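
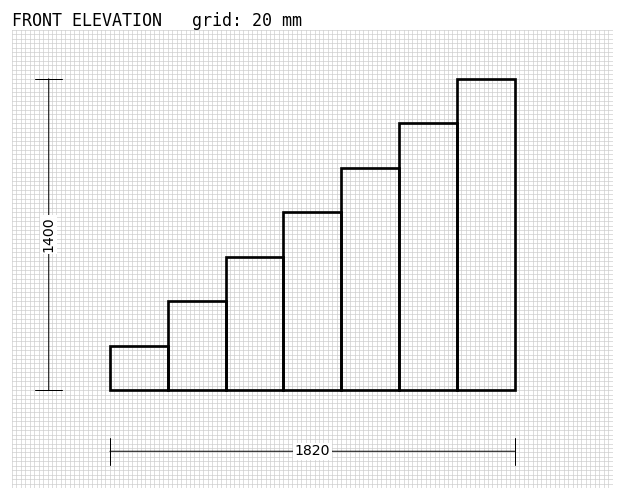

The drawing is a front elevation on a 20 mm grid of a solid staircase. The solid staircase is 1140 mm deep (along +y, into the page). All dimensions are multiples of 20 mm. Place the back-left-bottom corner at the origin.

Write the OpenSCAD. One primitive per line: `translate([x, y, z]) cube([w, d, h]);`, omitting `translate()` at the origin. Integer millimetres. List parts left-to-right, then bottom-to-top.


cube([260, 1140, 200]);
translate([260, 0, 0]) cube([260, 1140, 400]);
translate([520, 0, 0]) cube([260, 1140, 600]);
translate([780, 0, 0]) cube([260, 1140, 800]);
translate([1040, 0, 0]) cube([260, 1140, 1000]);
translate([1300, 0, 0]) cube([260, 1140, 1200]);
translate([1560, 0, 0]) cube([260, 1140, 1400]);


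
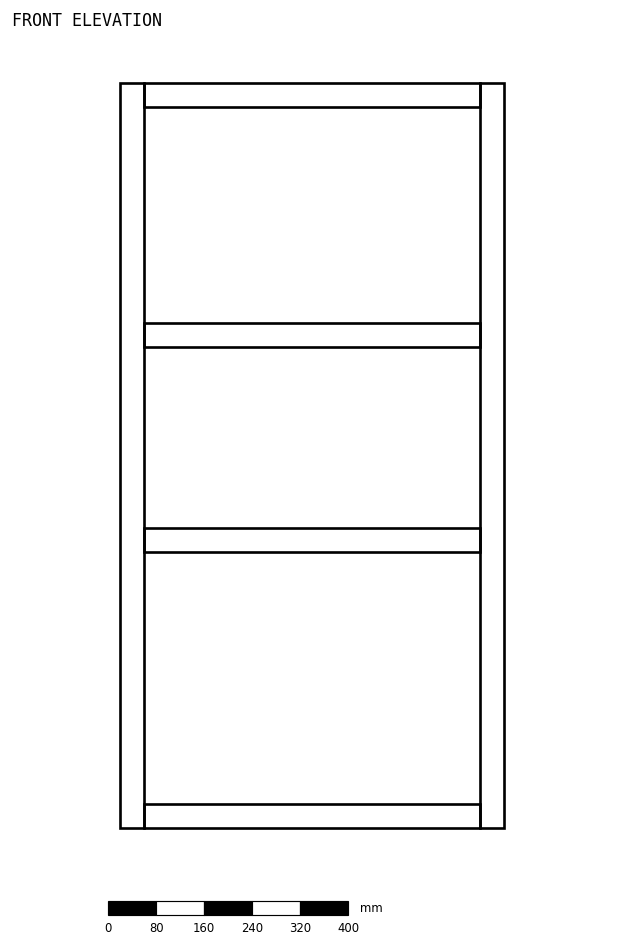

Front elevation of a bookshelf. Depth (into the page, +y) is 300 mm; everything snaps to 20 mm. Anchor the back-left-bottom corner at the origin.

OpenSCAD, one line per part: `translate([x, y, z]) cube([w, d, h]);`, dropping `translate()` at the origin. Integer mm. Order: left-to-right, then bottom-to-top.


cube([40, 300, 1240]);
translate([40, 0, 0]) cube([560, 300, 40]);
translate([40, 0, 460]) cube([560, 300, 40]);
translate([40, 0, 800]) cube([560, 300, 40]);
translate([40, 0, 1200]) cube([560, 300, 40]);
translate([600, 0, 0]) cube([40, 300, 1240]);


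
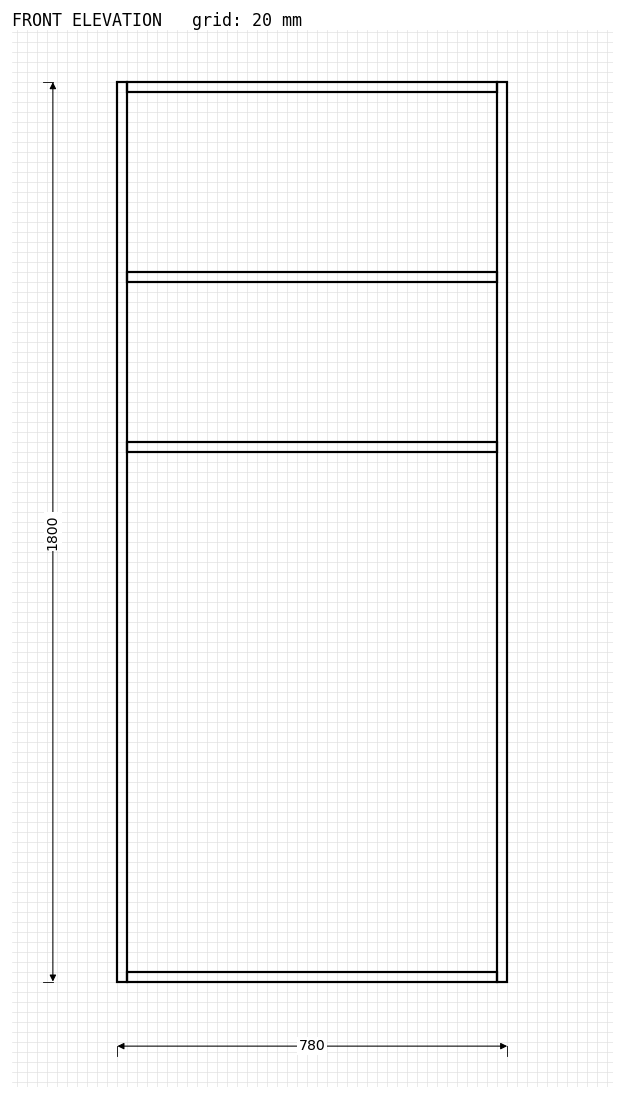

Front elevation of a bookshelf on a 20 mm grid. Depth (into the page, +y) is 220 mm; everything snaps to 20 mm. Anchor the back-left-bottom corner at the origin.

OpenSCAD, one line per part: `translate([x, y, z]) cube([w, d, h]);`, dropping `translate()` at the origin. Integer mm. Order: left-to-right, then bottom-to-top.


cube([20, 220, 1800]);
translate([20, 0, 0]) cube([740, 220, 20]);
translate([20, 0, 1060]) cube([740, 220, 20]);
translate([20, 0, 1400]) cube([740, 220, 20]);
translate([20, 0, 1780]) cube([740, 220, 20]);
translate([760, 0, 0]) cube([20, 220, 1800]);


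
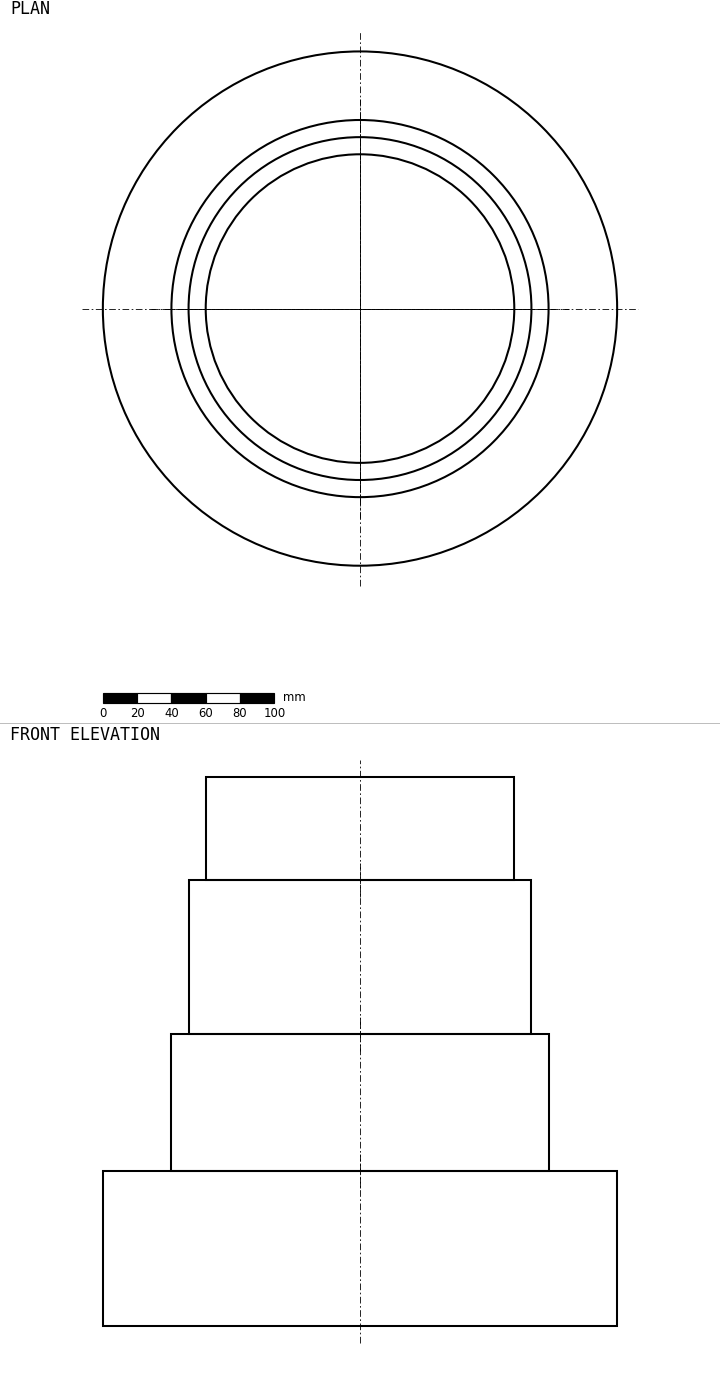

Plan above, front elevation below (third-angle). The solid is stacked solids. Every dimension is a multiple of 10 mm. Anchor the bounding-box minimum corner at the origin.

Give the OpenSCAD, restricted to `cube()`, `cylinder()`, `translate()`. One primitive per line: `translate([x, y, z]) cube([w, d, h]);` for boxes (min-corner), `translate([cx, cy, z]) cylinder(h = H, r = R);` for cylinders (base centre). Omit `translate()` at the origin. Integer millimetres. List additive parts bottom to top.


translate([150, 150, 0]) cylinder(h = 90, r = 150);
translate([150, 150, 90]) cylinder(h = 80, r = 110);
translate([150, 150, 170]) cylinder(h = 90, r = 100);
translate([150, 150, 260]) cylinder(h = 60, r = 90);


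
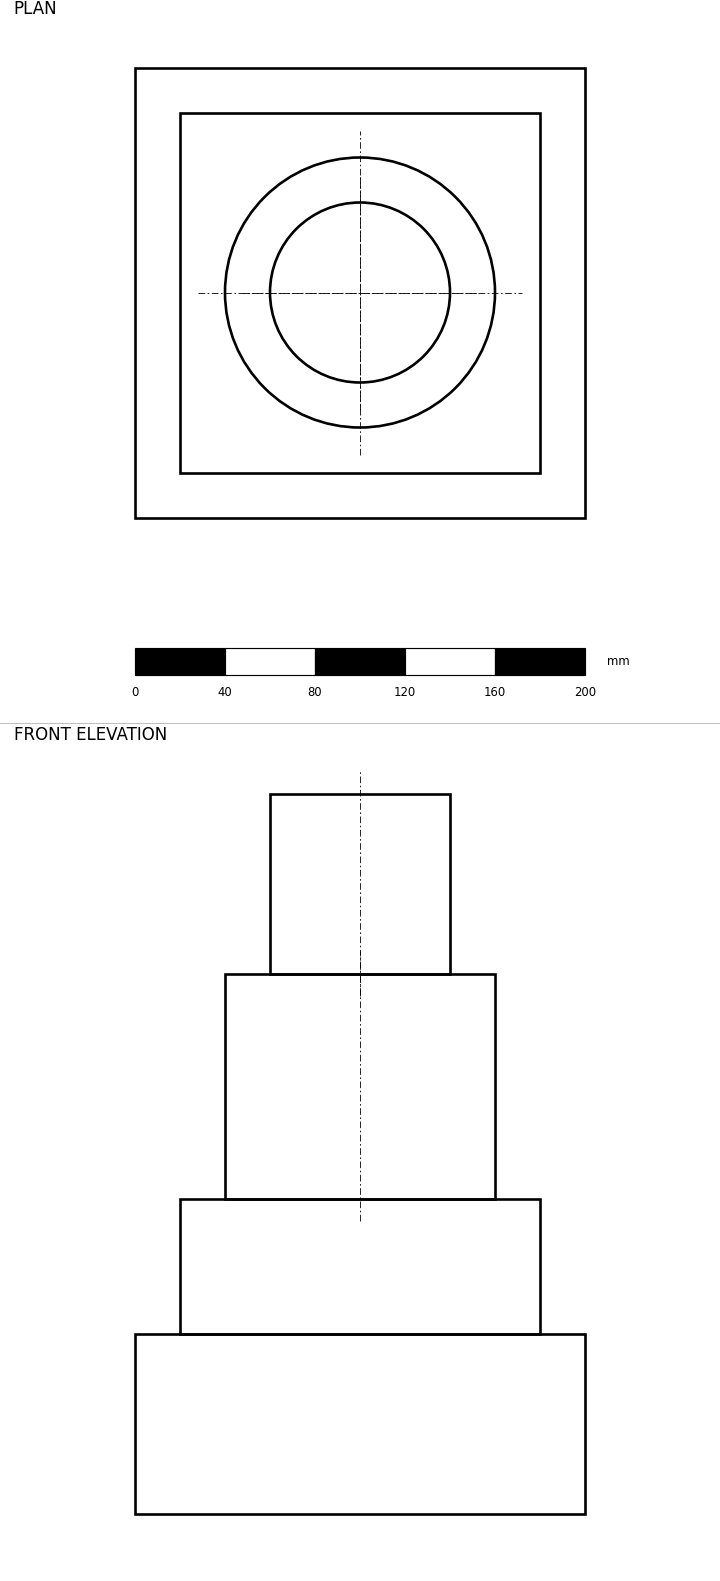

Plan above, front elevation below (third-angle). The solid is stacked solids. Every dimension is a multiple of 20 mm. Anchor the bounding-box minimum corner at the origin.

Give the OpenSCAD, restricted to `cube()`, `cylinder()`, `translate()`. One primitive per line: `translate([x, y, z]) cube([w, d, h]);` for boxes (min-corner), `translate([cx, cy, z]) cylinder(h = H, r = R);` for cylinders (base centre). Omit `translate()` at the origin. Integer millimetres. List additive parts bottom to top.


cube([200, 200, 80]);
translate([20, 20, 80]) cube([160, 160, 60]);
translate([100, 100, 140]) cylinder(h = 100, r = 60);
translate([100, 100, 240]) cylinder(h = 80, r = 40);


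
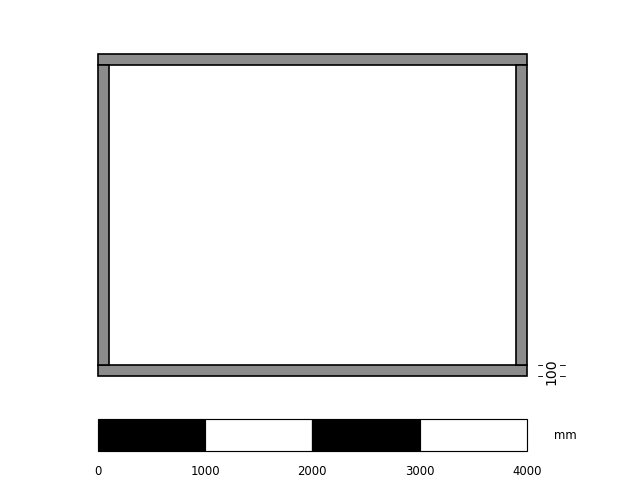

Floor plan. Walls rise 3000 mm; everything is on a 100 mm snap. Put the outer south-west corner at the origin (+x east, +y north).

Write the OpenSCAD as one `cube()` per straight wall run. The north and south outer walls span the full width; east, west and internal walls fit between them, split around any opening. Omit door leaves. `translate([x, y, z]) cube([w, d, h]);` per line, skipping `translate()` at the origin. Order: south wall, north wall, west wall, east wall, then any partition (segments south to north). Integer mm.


cube([4000, 100, 3000]);
translate([0, 2900, 0]) cube([4000, 100, 3000]);
translate([0, 100, 0]) cube([100, 2800, 3000]);
translate([3900, 100, 0]) cube([100, 2800, 3000]);


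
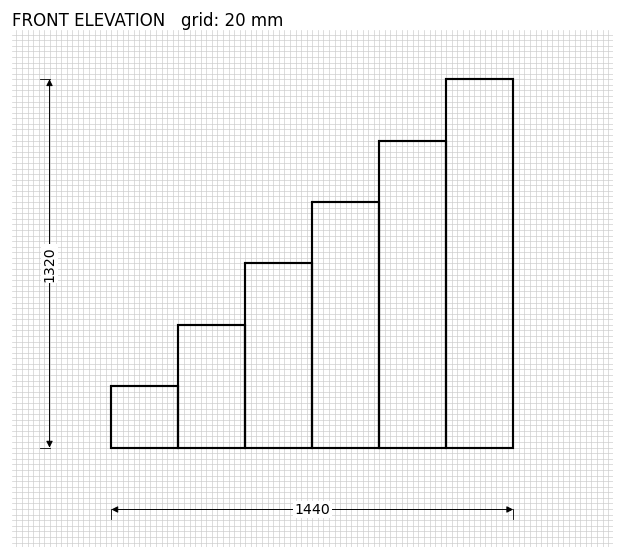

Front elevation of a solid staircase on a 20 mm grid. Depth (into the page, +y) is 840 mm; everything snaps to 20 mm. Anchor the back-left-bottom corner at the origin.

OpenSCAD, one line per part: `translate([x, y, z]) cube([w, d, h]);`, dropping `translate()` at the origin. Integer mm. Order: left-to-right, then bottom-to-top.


cube([240, 840, 220]);
translate([240, 0, 0]) cube([240, 840, 440]);
translate([480, 0, 0]) cube([240, 840, 660]);
translate([720, 0, 0]) cube([240, 840, 880]);
translate([960, 0, 0]) cube([240, 840, 1100]);
translate([1200, 0, 0]) cube([240, 840, 1320]);


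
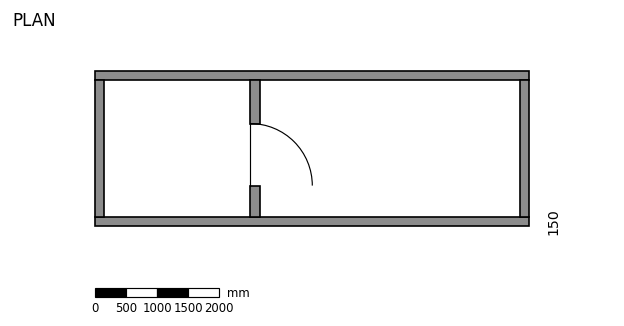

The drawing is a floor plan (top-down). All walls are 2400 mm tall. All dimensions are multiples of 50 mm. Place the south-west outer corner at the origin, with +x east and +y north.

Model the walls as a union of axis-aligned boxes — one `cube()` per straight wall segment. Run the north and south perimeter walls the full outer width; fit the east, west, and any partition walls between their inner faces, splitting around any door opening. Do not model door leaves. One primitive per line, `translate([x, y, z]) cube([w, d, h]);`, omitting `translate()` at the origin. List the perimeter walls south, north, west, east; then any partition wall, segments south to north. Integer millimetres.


cube([7000, 150, 2400]);
translate([0, 2350, 0]) cube([7000, 150, 2400]);
translate([0, 150, 0]) cube([150, 2200, 2400]);
translate([6850, 150, 0]) cube([150, 2200, 2400]);
translate([2500, 150, 0]) cube([150, 500, 2400]);
translate([2500, 1650, 0]) cube([150, 700, 2400]);


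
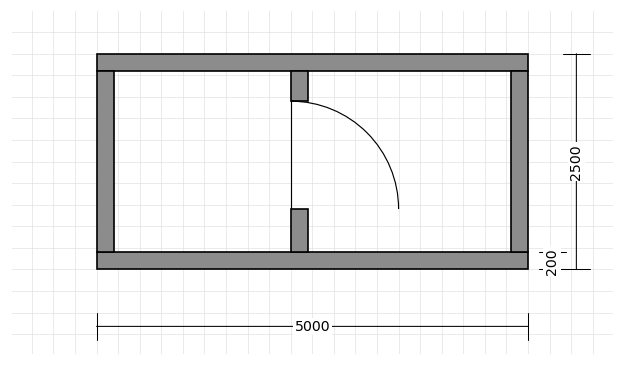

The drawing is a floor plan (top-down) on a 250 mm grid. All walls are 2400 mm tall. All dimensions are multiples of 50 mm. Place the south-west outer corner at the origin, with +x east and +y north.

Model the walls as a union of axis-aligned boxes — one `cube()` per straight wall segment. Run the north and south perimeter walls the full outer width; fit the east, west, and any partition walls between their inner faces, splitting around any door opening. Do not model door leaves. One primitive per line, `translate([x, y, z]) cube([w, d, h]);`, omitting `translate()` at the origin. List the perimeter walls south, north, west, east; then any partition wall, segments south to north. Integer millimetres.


cube([5000, 200, 2400]);
translate([0, 2300, 0]) cube([5000, 200, 2400]);
translate([0, 200, 0]) cube([200, 2100, 2400]);
translate([4800, 200, 0]) cube([200, 2100, 2400]);
translate([2250, 200, 0]) cube([200, 500, 2400]);
translate([2250, 1950, 0]) cube([200, 350, 2400]);


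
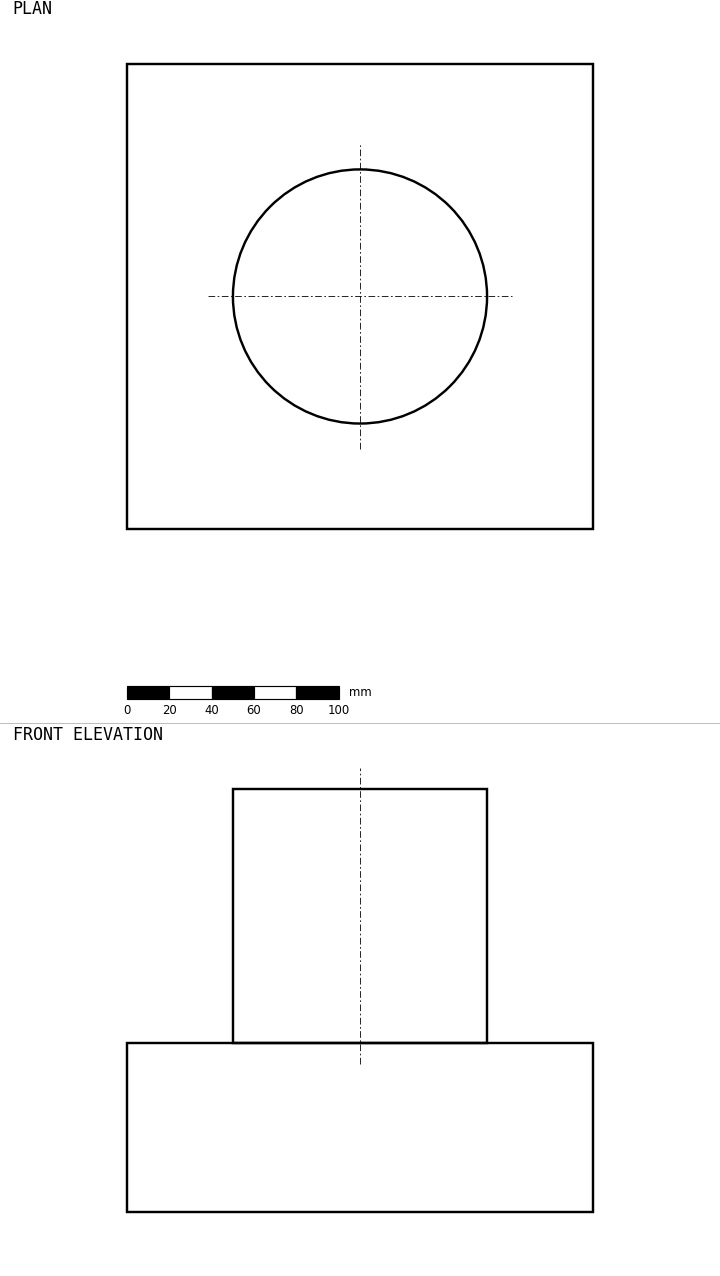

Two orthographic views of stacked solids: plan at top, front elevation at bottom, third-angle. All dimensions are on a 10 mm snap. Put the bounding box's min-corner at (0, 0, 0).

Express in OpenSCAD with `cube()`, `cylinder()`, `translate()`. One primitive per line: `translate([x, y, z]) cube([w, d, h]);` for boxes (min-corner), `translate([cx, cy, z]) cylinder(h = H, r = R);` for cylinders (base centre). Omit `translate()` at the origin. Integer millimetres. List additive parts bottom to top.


cube([220, 220, 80]);
translate([110, 110, 80]) cylinder(h = 120, r = 60);


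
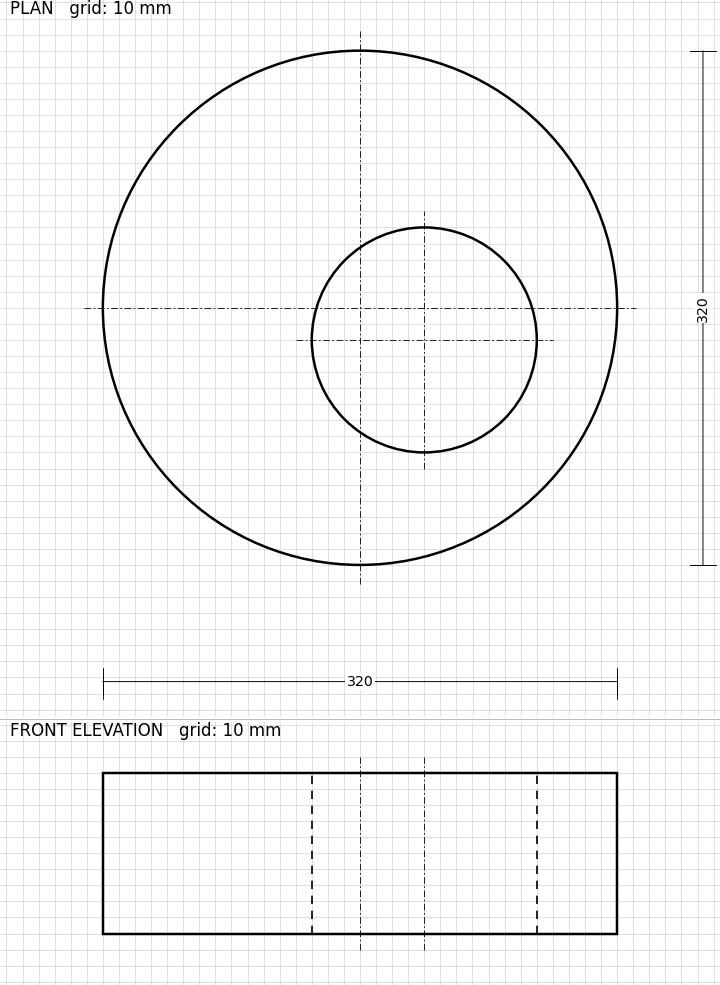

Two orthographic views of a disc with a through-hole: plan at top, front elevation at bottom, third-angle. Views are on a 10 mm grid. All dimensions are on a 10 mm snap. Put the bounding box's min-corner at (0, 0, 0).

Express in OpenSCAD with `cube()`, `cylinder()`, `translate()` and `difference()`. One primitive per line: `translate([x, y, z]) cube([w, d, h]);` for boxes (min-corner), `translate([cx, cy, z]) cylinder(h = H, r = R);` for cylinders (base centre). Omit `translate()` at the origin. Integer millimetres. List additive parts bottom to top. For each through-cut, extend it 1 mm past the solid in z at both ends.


difference() {
  translate([160, 160, 0]) cylinder(h = 100, r = 160);
  translate([200, 140, -1]) cylinder(h = 102, r = 70);
}


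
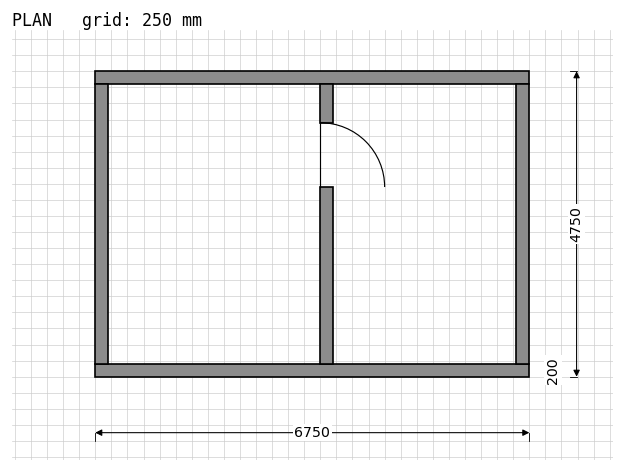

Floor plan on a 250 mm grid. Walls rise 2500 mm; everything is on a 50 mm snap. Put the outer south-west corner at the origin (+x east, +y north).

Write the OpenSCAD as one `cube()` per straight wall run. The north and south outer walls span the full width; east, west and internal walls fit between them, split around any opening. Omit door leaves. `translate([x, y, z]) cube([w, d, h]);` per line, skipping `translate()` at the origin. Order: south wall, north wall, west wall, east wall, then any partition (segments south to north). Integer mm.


cube([6750, 200, 2500]);
translate([0, 4550, 0]) cube([6750, 200, 2500]);
translate([0, 200, 0]) cube([200, 4350, 2500]);
translate([6550, 200, 0]) cube([200, 4350, 2500]);
translate([3500, 200, 0]) cube([200, 2750, 2500]);
translate([3500, 3950, 0]) cube([200, 600, 2500]);


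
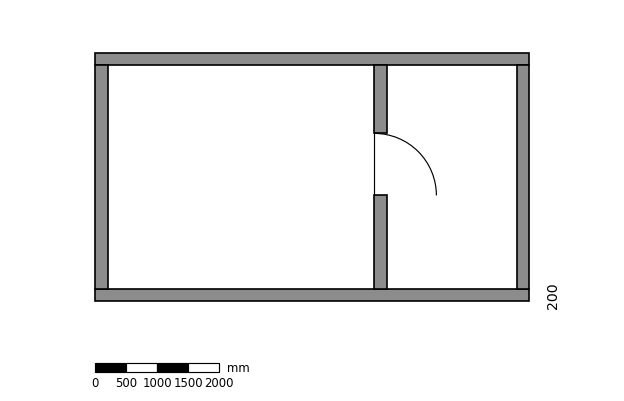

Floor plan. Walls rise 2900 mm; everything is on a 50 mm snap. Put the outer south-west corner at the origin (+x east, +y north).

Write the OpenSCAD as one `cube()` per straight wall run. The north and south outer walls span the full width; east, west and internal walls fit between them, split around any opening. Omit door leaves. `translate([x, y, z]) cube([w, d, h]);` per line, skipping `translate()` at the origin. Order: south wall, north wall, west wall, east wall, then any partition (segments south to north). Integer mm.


cube([7000, 200, 2900]);
translate([0, 3800, 0]) cube([7000, 200, 2900]);
translate([0, 200, 0]) cube([200, 3600, 2900]);
translate([6800, 200, 0]) cube([200, 3600, 2900]);
translate([4500, 200, 0]) cube([200, 1500, 2900]);
translate([4500, 2700, 0]) cube([200, 1100, 2900]);


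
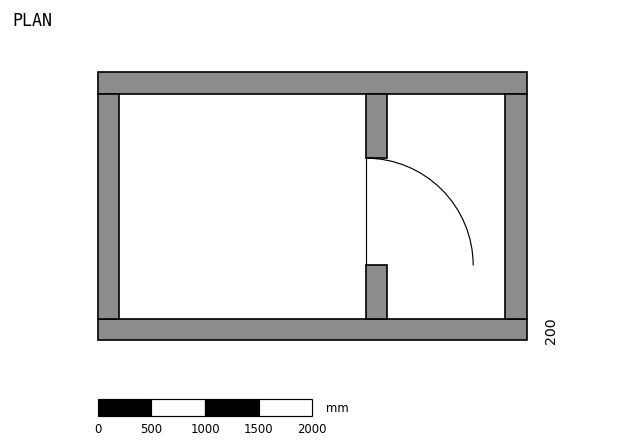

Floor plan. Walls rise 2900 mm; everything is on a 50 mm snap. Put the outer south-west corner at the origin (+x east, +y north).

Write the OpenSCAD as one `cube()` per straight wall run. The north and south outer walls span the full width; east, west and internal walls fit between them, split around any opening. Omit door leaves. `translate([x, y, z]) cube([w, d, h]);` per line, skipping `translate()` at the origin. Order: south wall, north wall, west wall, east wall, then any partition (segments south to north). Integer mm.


cube([4000, 200, 2900]);
translate([0, 2300, 0]) cube([4000, 200, 2900]);
translate([0, 200, 0]) cube([200, 2100, 2900]);
translate([3800, 200, 0]) cube([200, 2100, 2900]);
translate([2500, 200, 0]) cube([200, 500, 2900]);
translate([2500, 1700, 0]) cube([200, 600, 2900]);


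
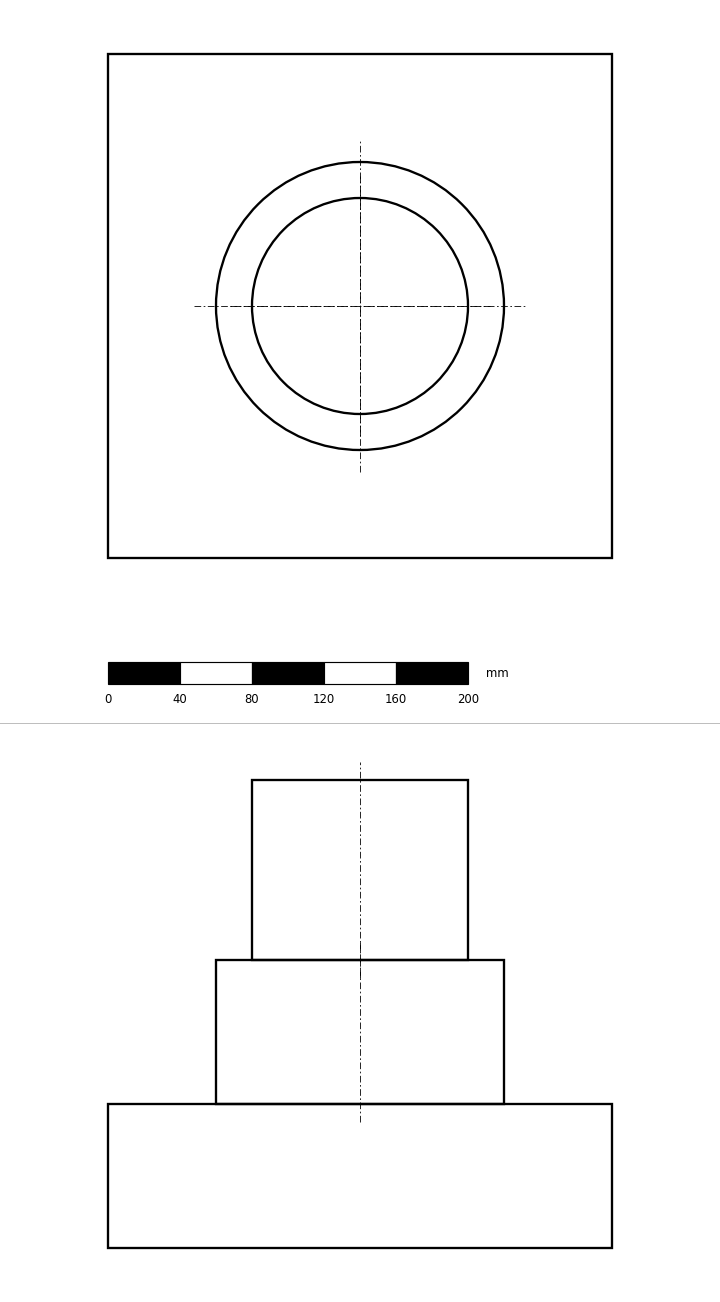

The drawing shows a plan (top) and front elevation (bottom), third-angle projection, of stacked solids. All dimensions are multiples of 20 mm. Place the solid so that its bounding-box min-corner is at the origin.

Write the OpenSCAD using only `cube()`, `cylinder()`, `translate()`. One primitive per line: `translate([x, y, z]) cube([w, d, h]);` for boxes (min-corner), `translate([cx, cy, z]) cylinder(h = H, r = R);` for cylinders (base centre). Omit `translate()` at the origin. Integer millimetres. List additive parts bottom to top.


cube([280, 280, 80]);
translate([140, 140, 80]) cylinder(h = 80, r = 80);
translate([140, 140, 160]) cylinder(h = 100, r = 60);


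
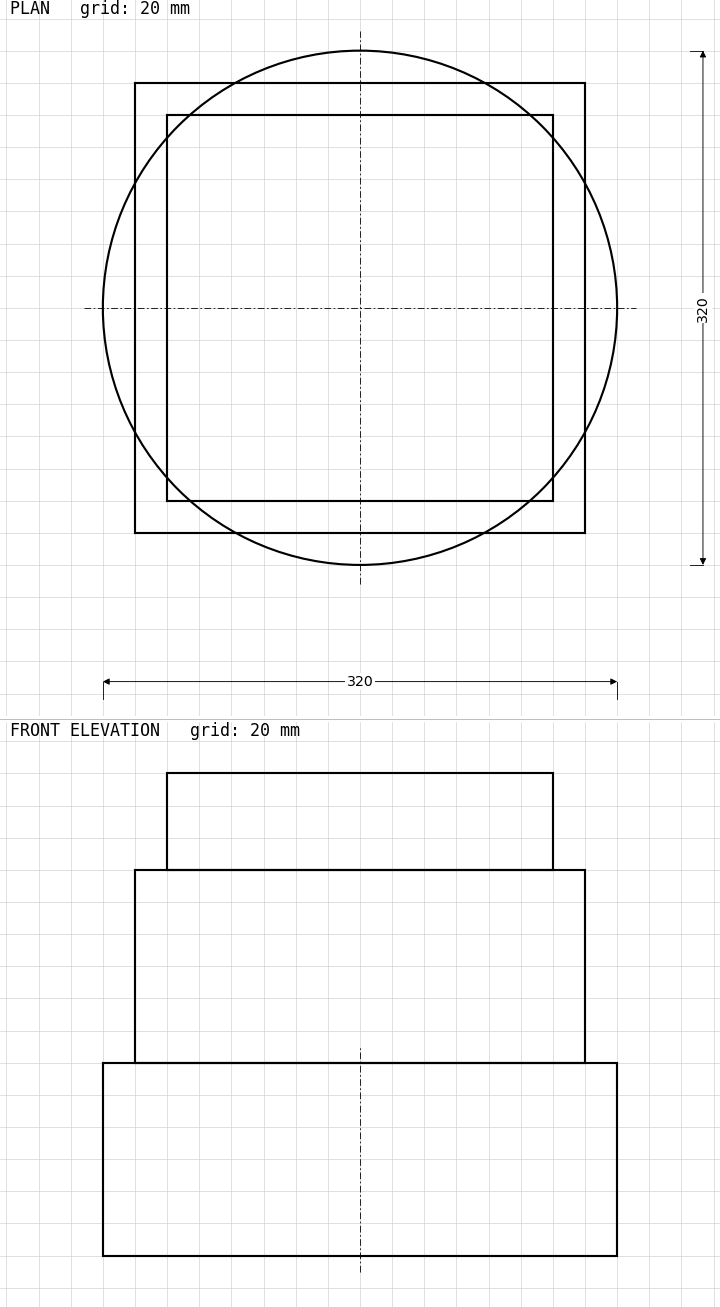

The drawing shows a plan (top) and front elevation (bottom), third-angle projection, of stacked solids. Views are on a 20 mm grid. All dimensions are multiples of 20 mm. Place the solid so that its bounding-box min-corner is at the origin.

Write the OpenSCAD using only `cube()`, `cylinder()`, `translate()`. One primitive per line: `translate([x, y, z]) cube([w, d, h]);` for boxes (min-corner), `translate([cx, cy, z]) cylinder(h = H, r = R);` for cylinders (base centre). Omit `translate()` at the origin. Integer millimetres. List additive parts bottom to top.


translate([160, 160, 0]) cylinder(h = 120, r = 160);
translate([20, 20, 120]) cube([280, 280, 120]);
translate([40, 40, 240]) cube([240, 240, 60]);


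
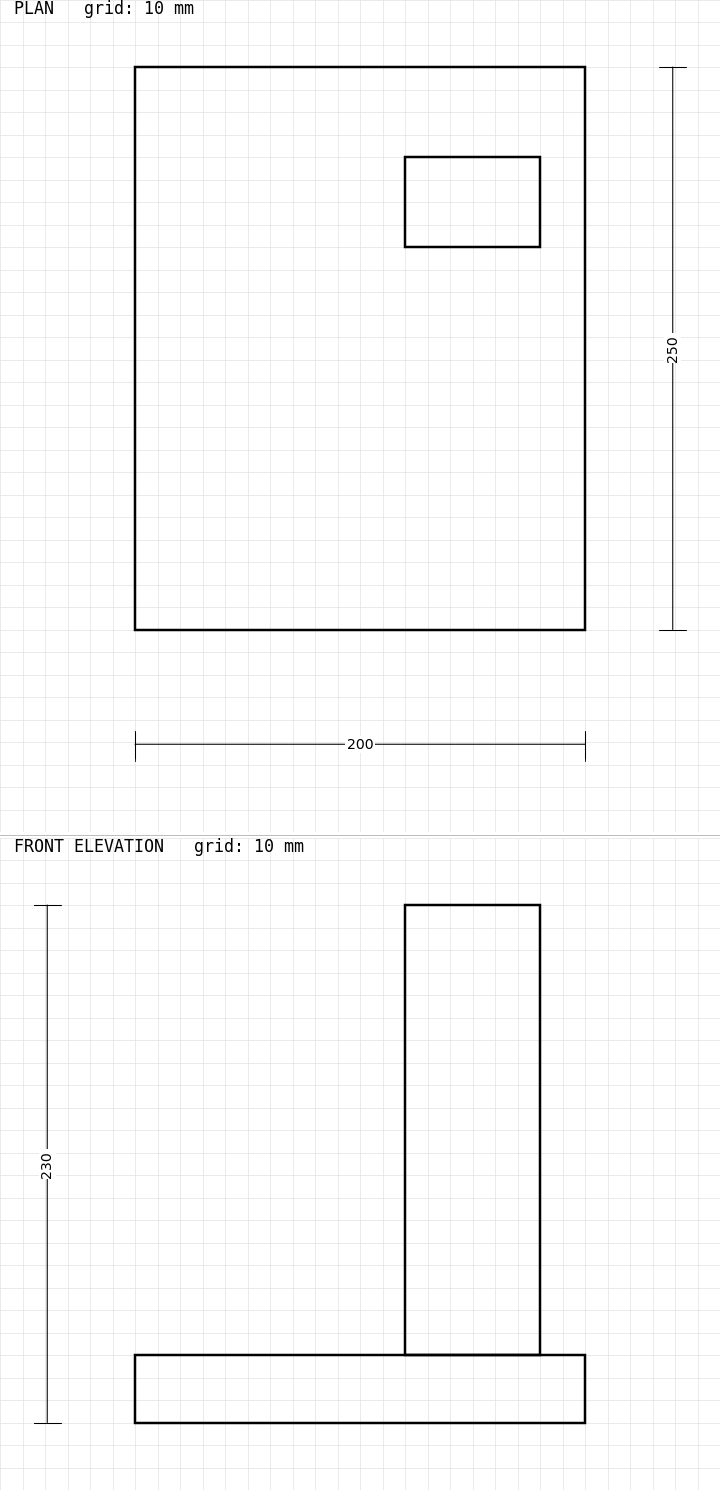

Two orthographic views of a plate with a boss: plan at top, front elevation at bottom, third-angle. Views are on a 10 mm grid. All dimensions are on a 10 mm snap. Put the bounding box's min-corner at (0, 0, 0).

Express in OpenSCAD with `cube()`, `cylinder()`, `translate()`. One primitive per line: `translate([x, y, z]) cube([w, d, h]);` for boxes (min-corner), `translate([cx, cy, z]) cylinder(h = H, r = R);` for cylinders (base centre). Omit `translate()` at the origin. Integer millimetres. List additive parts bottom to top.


cube([200, 250, 30]);
translate([120, 170, 30]) cube([60, 40, 200]);


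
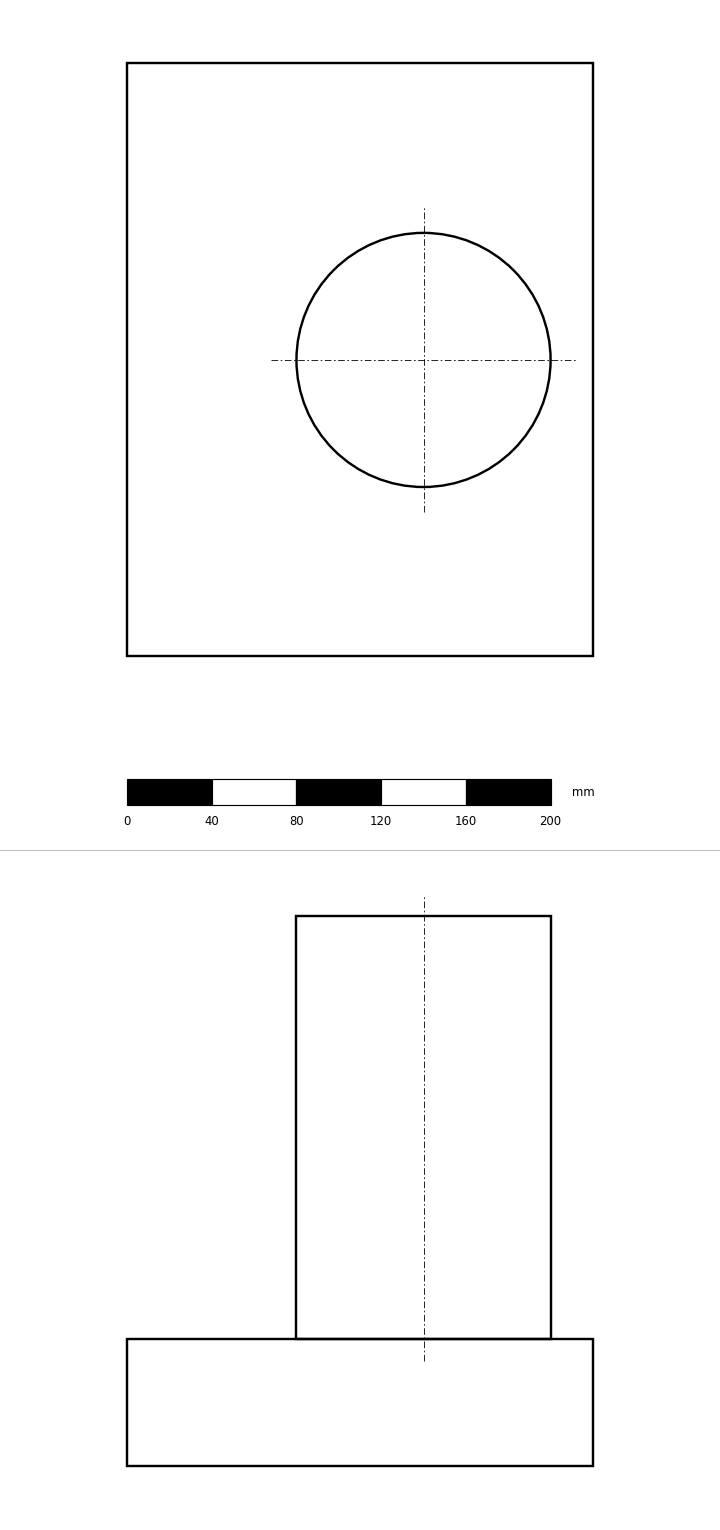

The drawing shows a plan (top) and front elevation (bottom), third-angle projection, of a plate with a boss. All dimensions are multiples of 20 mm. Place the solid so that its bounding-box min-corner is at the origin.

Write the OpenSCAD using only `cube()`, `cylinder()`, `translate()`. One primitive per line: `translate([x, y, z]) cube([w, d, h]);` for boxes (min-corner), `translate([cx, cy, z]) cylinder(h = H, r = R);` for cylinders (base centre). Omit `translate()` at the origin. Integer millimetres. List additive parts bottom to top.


cube([220, 280, 60]);
translate([140, 140, 60]) cylinder(h = 200, r = 60);


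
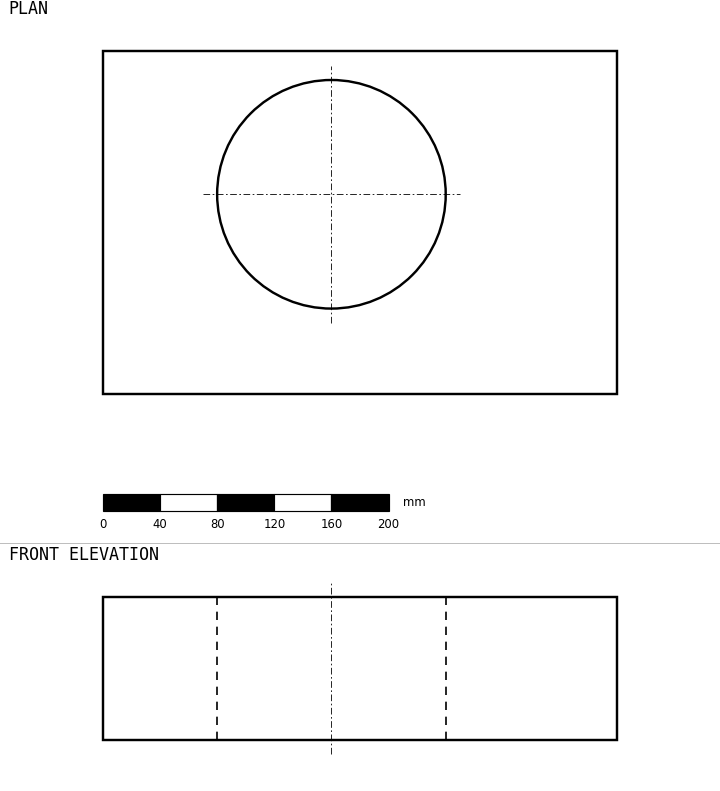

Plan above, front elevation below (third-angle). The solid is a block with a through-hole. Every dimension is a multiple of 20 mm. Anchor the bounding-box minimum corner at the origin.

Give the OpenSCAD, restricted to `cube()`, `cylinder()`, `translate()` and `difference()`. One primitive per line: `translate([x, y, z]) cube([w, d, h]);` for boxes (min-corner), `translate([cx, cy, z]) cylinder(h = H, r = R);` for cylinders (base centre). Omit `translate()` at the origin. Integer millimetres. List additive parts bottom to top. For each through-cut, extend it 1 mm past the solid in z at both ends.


difference() {
  cube([360, 240, 100]);
  translate([160, 140, -1]) cylinder(h = 102, r = 80);
}


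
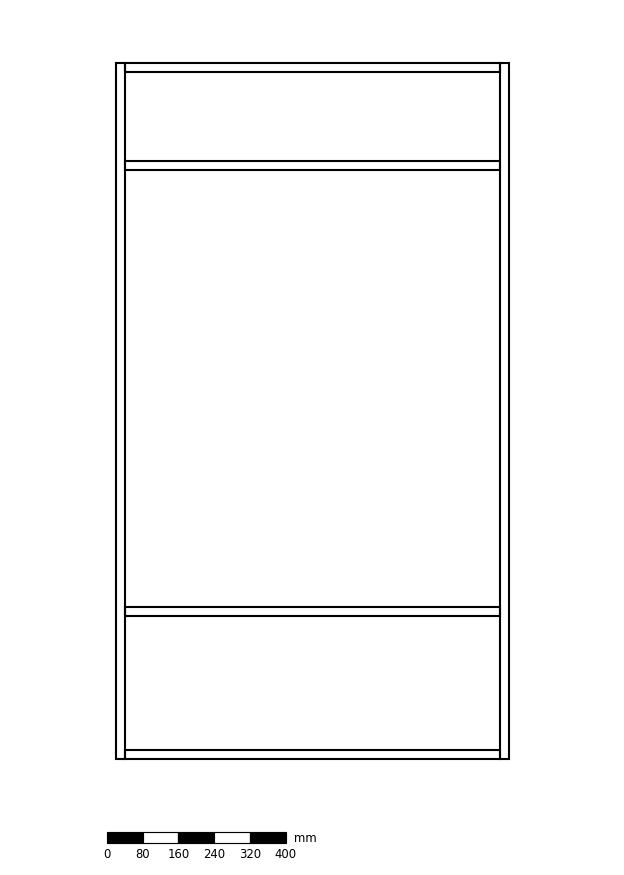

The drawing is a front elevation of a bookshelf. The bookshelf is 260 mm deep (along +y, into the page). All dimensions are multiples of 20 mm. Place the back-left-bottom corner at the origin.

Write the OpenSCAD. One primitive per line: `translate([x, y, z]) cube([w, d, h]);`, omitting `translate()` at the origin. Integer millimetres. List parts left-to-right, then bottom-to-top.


cube([20, 260, 1560]);
translate([20, 0, 0]) cube([840, 260, 20]);
translate([20, 0, 320]) cube([840, 260, 20]);
translate([20, 0, 1320]) cube([840, 260, 20]);
translate([20, 0, 1540]) cube([840, 260, 20]);
translate([860, 0, 0]) cube([20, 260, 1560]);


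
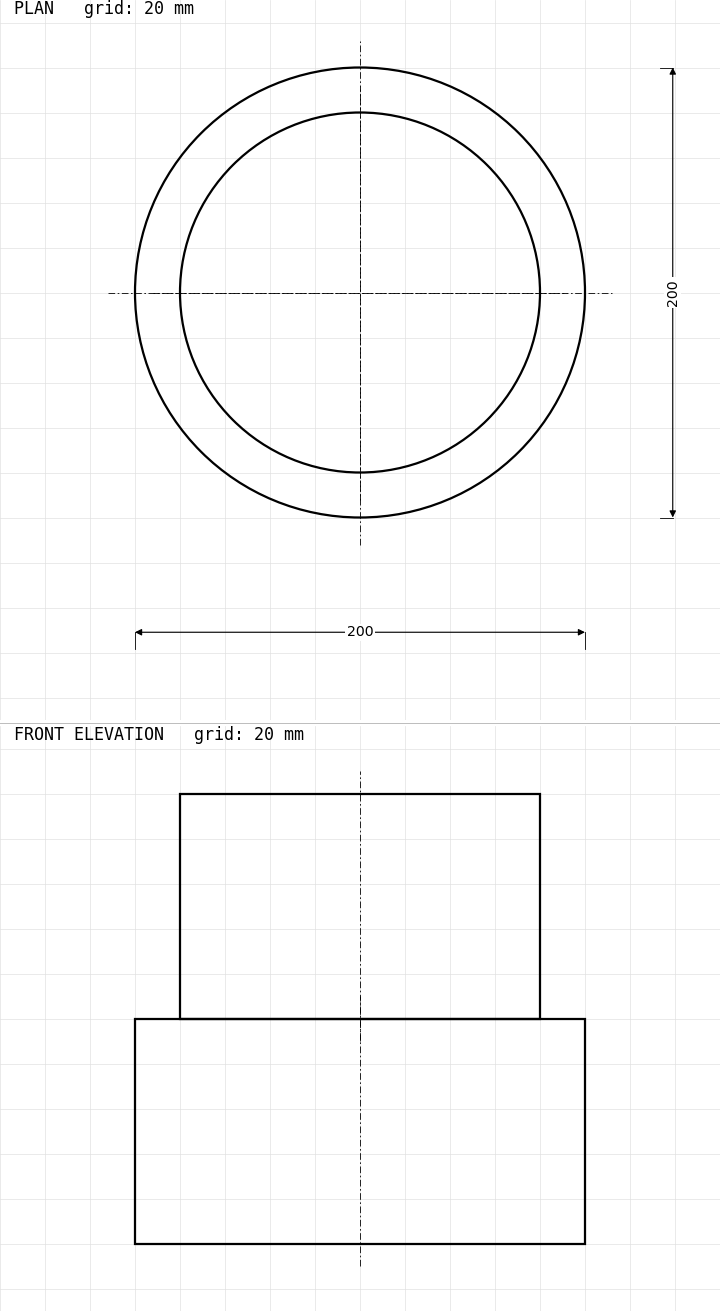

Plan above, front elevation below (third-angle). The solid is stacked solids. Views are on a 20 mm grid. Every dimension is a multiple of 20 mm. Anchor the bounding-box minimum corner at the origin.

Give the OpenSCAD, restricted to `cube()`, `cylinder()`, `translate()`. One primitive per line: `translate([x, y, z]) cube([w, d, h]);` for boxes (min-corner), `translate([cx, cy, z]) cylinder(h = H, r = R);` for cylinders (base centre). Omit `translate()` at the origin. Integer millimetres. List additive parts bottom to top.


translate([100, 100, 0]) cylinder(h = 100, r = 100);
translate([100, 100, 100]) cylinder(h = 100, r = 80);


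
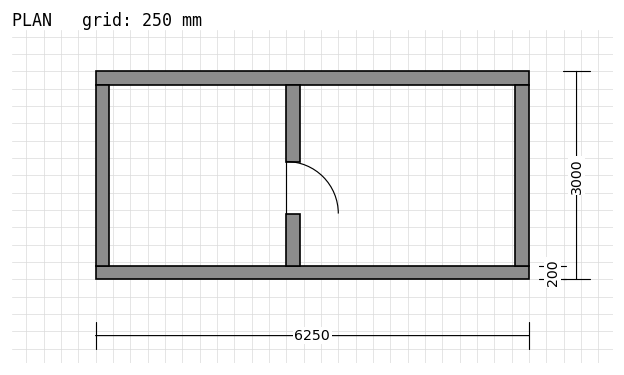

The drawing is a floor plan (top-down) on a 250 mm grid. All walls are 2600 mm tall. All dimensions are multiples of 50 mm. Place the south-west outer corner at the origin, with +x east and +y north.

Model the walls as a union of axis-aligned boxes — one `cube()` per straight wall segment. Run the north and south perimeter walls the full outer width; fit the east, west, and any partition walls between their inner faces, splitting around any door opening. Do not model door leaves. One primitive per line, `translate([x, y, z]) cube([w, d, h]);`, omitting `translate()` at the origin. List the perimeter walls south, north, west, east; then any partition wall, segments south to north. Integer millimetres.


cube([6250, 200, 2600]);
translate([0, 2800, 0]) cube([6250, 200, 2600]);
translate([0, 200, 0]) cube([200, 2600, 2600]);
translate([6050, 200, 0]) cube([200, 2600, 2600]);
translate([2750, 200, 0]) cube([200, 750, 2600]);
translate([2750, 1700, 0]) cube([200, 1100, 2600]);


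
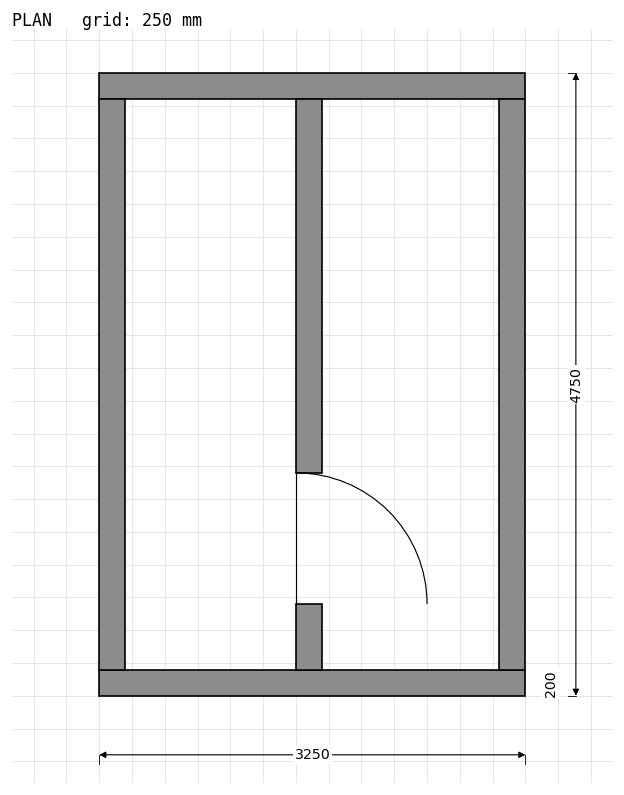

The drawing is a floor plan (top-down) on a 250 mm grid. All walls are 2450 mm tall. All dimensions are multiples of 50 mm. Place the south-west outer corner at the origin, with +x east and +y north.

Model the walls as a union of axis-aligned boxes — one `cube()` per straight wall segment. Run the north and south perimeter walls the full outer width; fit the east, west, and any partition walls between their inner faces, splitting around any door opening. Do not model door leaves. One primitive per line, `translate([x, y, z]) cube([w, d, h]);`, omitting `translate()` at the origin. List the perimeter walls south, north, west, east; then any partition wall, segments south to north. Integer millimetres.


cube([3250, 200, 2450]);
translate([0, 4550, 0]) cube([3250, 200, 2450]);
translate([0, 200, 0]) cube([200, 4350, 2450]);
translate([3050, 200, 0]) cube([200, 4350, 2450]);
translate([1500, 200, 0]) cube([200, 500, 2450]);
translate([1500, 1700, 0]) cube([200, 2850, 2450]);


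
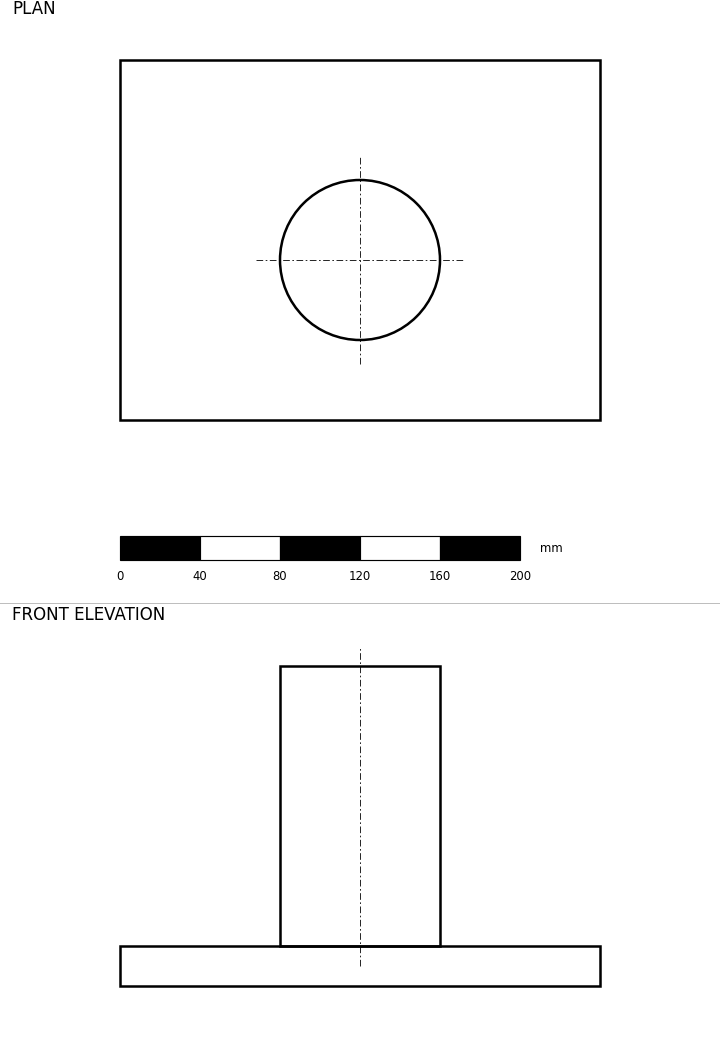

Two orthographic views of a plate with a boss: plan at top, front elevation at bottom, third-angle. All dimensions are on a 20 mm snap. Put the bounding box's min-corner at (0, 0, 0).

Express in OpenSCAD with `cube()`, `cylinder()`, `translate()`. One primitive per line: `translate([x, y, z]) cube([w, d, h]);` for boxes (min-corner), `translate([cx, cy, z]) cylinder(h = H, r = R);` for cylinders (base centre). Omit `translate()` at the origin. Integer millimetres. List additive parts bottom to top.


cube([240, 180, 20]);
translate([120, 80, 20]) cylinder(h = 140, r = 40);


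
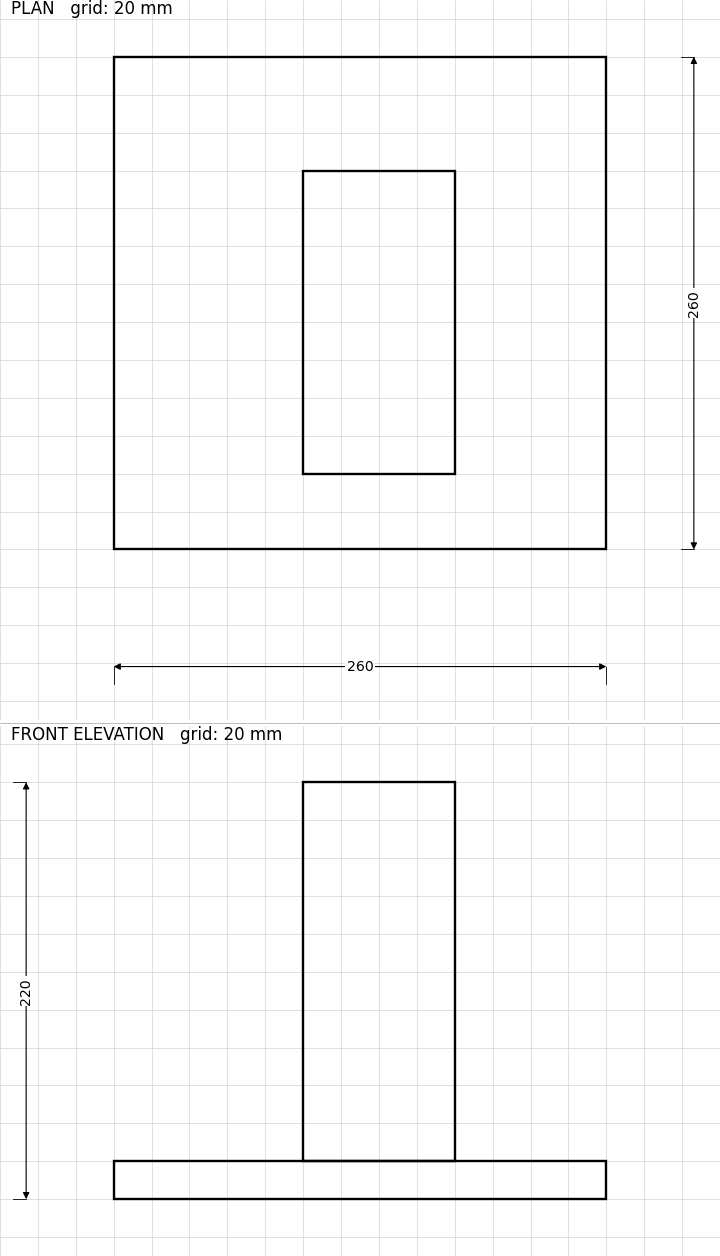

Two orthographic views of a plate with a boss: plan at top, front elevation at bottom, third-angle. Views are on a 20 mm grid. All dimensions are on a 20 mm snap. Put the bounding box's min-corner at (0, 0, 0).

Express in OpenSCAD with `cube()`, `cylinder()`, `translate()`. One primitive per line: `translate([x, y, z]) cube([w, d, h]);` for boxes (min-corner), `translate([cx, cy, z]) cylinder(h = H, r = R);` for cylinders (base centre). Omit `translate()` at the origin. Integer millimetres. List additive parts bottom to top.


cube([260, 260, 20]);
translate([100, 40, 20]) cube([80, 160, 200]);


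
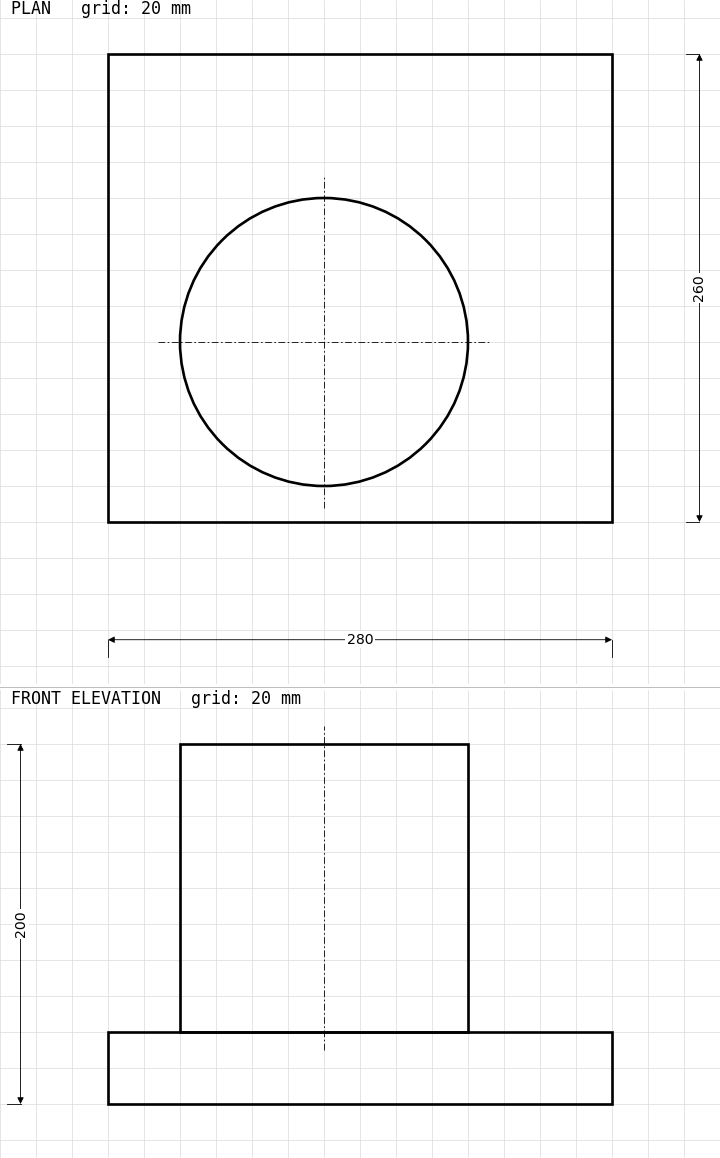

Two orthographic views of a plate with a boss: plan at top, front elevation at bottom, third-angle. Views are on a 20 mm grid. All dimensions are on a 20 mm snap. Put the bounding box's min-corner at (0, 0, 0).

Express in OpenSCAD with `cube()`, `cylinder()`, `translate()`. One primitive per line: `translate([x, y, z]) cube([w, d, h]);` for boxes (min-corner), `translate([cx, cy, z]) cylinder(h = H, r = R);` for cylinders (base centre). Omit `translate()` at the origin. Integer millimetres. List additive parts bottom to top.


cube([280, 260, 40]);
translate([120, 100, 40]) cylinder(h = 160, r = 80);


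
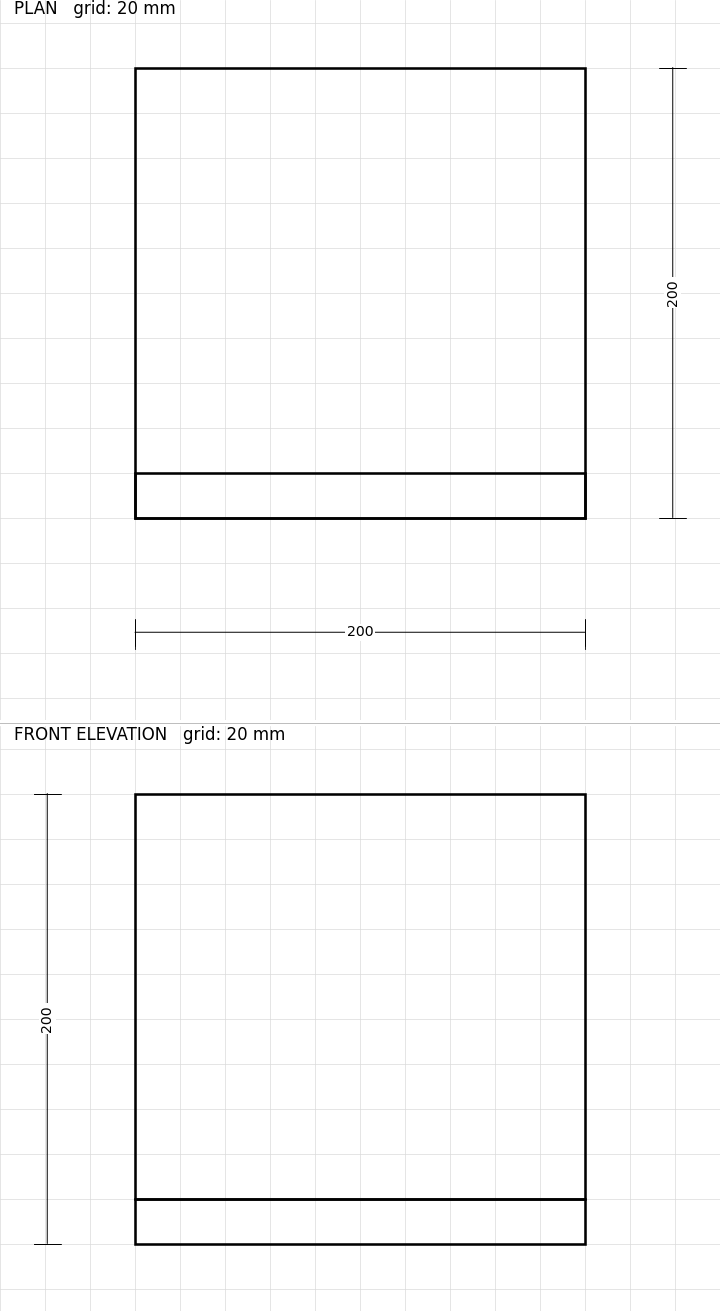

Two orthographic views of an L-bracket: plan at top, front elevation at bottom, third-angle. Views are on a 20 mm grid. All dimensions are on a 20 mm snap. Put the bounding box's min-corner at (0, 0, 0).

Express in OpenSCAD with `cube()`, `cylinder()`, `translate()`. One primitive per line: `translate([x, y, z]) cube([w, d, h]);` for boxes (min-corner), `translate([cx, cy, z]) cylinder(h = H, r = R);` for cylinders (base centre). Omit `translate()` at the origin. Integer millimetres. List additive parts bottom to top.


cube([200, 200, 20]);
translate([0, 0, 20]) cube([200, 20, 180]);


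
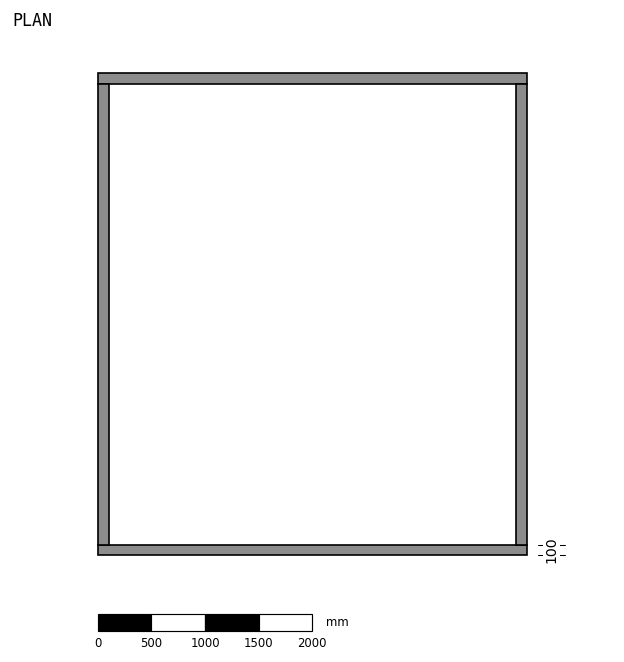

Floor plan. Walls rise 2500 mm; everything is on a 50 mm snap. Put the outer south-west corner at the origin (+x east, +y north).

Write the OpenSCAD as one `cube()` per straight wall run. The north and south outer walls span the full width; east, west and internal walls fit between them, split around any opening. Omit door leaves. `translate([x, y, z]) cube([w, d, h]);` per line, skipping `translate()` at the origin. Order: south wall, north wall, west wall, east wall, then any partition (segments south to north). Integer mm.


cube([4000, 100, 2500]);
translate([0, 4400, 0]) cube([4000, 100, 2500]);
translate([0, 100, 0]) cube([100, 4300, 2500]);
translate([3900, 100, 0]) cube([100, 4300, 2500]);


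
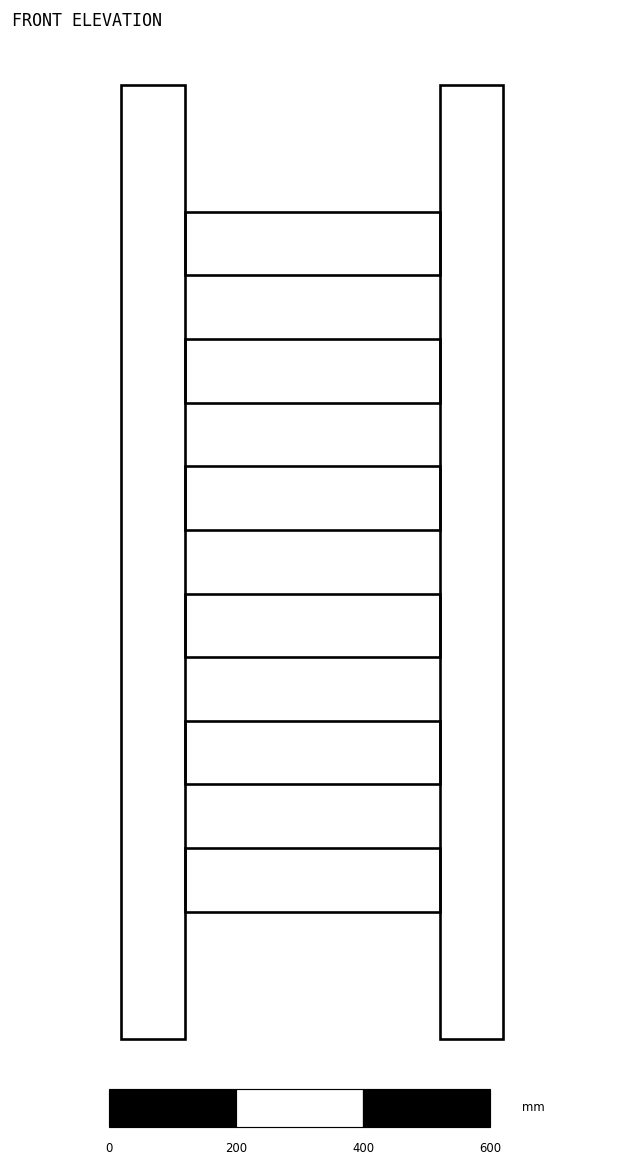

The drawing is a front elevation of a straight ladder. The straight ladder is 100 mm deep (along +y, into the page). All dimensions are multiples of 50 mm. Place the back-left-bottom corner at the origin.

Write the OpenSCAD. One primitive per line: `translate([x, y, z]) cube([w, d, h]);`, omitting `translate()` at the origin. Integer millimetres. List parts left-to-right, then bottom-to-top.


cube([100, 100, 1500]);
translate([100, 0, 200]) cube([400, 100, 100]);
translate([100, 0, 400]) cube([400, 100, 100]);
translate([100, 0, 600]) cube([400, 100, 100]);
translate([100, 0, 800]) cube([400, 100, 100]);
translate([100, 0, 1000]) cube([400, 100, 100]);
translate([100, 0, 1200]) cube([400, 100, 100]);
translate([500, 0, 0]) cube([100, 100, 1500]);


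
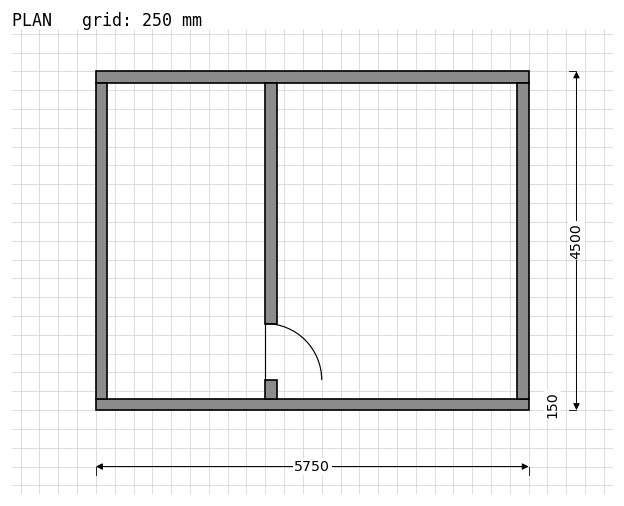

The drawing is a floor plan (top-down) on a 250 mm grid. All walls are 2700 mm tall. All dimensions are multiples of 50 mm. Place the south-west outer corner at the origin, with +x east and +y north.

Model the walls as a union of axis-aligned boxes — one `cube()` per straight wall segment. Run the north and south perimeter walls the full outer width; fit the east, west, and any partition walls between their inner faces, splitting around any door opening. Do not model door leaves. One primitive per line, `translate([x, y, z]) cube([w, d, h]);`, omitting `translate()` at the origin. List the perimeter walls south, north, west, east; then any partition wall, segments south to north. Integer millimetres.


cube([5750, 150, 2700]);
translate([0, 4350, 0]) cube([5750, 150, 2700]);
translate([0, 150, 0]) cube([150, 4200, 2700]);
translate([5600, 150, 0]) cube([150, 4200, 2700]);
translate([2250, 150, 0]) cube([150, 250, 2700]);
translate([2250, 1150, 0]) cube([150, 3200, 2700]);


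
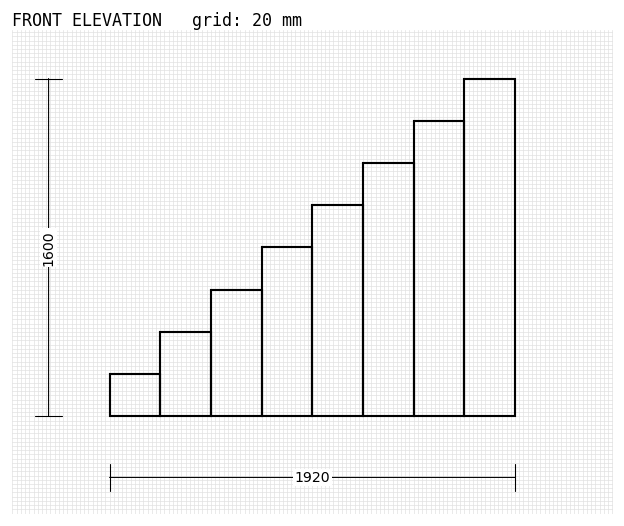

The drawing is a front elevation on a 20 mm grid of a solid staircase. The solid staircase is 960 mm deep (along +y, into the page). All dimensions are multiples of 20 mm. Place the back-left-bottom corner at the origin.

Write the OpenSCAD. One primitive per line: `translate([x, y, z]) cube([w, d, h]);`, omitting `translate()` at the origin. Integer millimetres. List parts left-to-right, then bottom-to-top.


cube([240, 960, 200]);
translate([240, 0, 0]) cube([240, 960, 400]);
translate([480, 0, 0]) cube([240, 960, 600]);
translate([720, 0, 0]) cube([240, 960, 800]);
translate([960, 0, 0]) cube([240, 960, 1000]);
translate([1200, 0, 0]) cube([240, 960, 1200]);
translate([1440, 0, 0]) cube([240, 960, 1400]);
translate([1680, 0, 0]) cube([240, 960, 1600]);


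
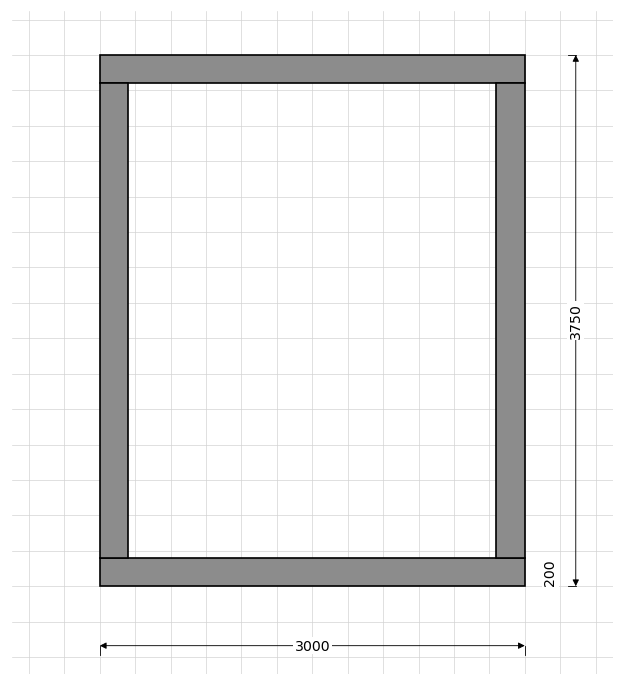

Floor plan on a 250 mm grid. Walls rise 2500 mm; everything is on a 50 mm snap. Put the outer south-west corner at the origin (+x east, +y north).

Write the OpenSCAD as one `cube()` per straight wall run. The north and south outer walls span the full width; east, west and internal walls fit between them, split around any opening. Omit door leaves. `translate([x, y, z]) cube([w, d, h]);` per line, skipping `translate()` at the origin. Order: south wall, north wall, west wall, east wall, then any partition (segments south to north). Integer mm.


cube([3000, 200, 2500]);
translate([0, 3550, 0]) cube([3000, 200, 2500]);
translate([0, 200, 0]) cube([200, 3350, 2500]);
translate([2800, 200, 0]) cube([200, 3350, 2500]);


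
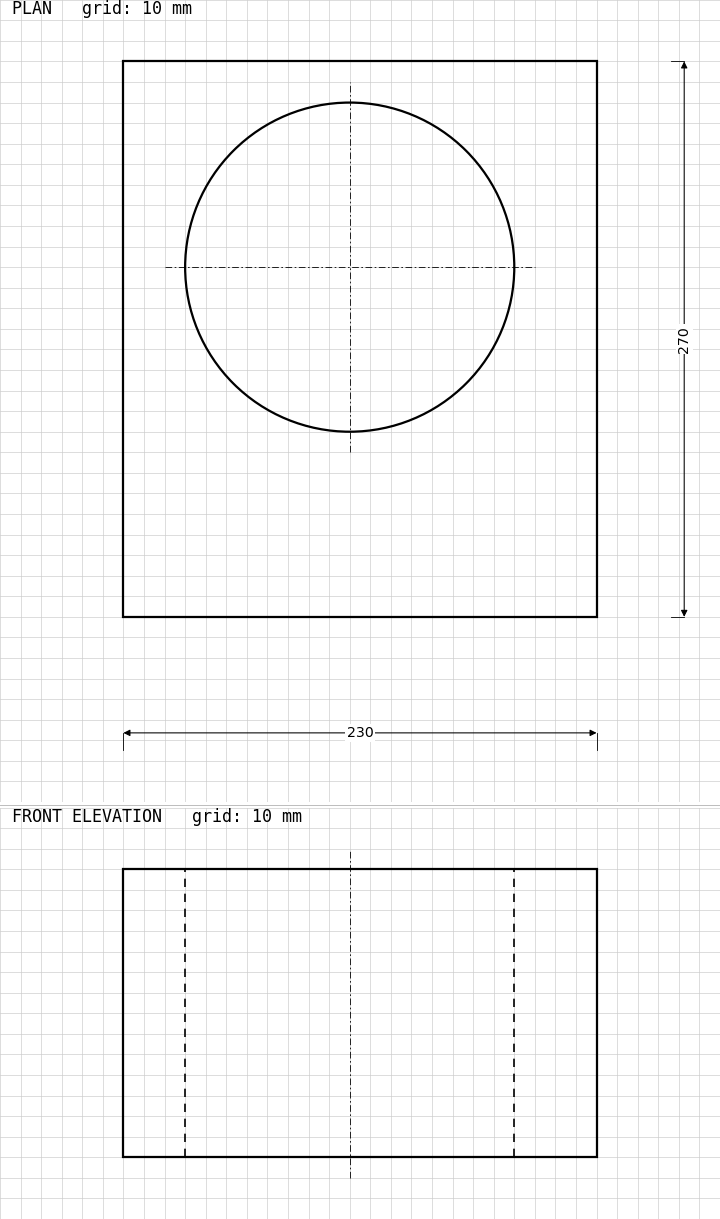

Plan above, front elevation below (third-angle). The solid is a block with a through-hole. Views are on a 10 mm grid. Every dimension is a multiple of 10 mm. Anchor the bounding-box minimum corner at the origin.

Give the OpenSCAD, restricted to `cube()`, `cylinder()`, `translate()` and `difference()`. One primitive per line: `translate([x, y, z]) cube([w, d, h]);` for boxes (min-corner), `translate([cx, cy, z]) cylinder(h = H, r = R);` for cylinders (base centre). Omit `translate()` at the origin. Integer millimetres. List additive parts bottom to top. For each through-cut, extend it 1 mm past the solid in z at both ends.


difference() {
  cube([230, 270, 140]);
  translate([110, 170, -1]) cylinder(h = 142, r = 80);
}


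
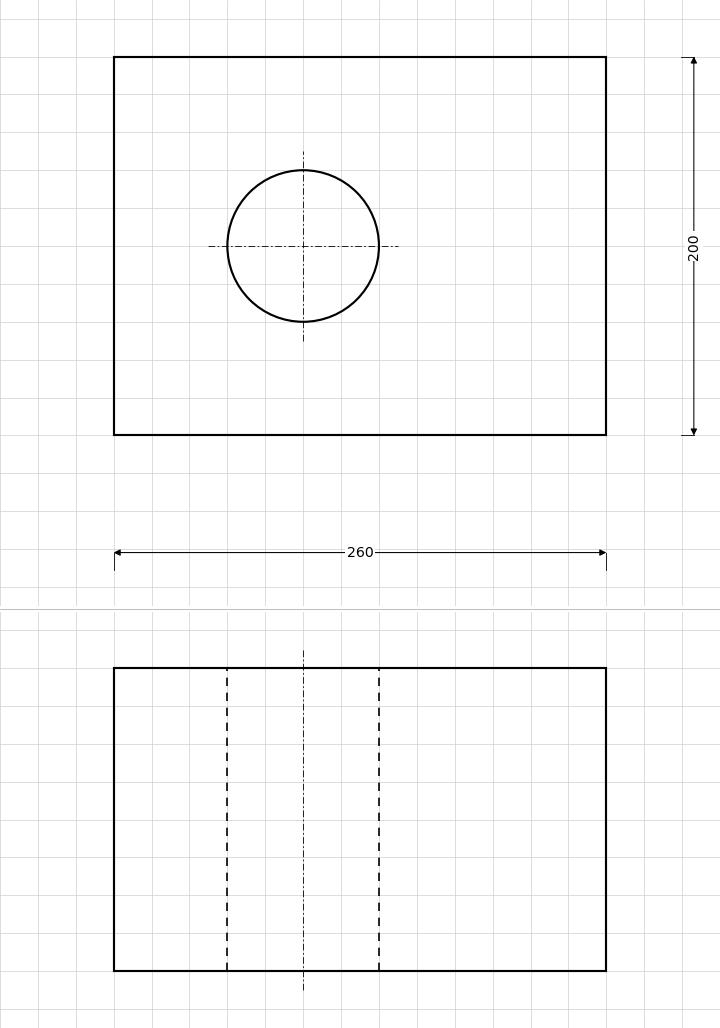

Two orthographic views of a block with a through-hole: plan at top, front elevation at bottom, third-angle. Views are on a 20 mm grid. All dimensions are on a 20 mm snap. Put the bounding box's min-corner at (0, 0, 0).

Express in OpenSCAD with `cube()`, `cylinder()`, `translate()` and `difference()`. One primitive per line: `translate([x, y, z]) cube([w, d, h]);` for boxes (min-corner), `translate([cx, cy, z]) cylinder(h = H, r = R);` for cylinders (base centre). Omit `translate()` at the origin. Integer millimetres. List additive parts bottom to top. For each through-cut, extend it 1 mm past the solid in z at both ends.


difference() {
  cube([260, 200, 160]);
  translate([100, 100, -1]) cylinder(h = 162, r = 40);
}


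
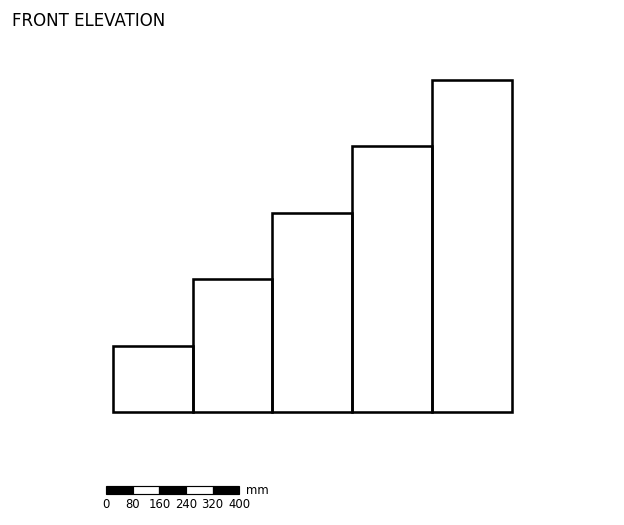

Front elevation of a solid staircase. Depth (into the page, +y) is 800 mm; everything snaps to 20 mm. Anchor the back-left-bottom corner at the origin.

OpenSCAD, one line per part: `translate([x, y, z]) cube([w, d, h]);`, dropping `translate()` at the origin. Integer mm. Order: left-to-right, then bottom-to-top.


cube([240, 800, 200]);
translate([240, 0, 0]) cube([240, 800, 400]);
translate([480, 0, 0]) cube([240, 800, 600]);
translate([720, 0, 0]) cube([240, 800, 800]);
translate([960, 0, 0]) cube([240, 800, 1000]);


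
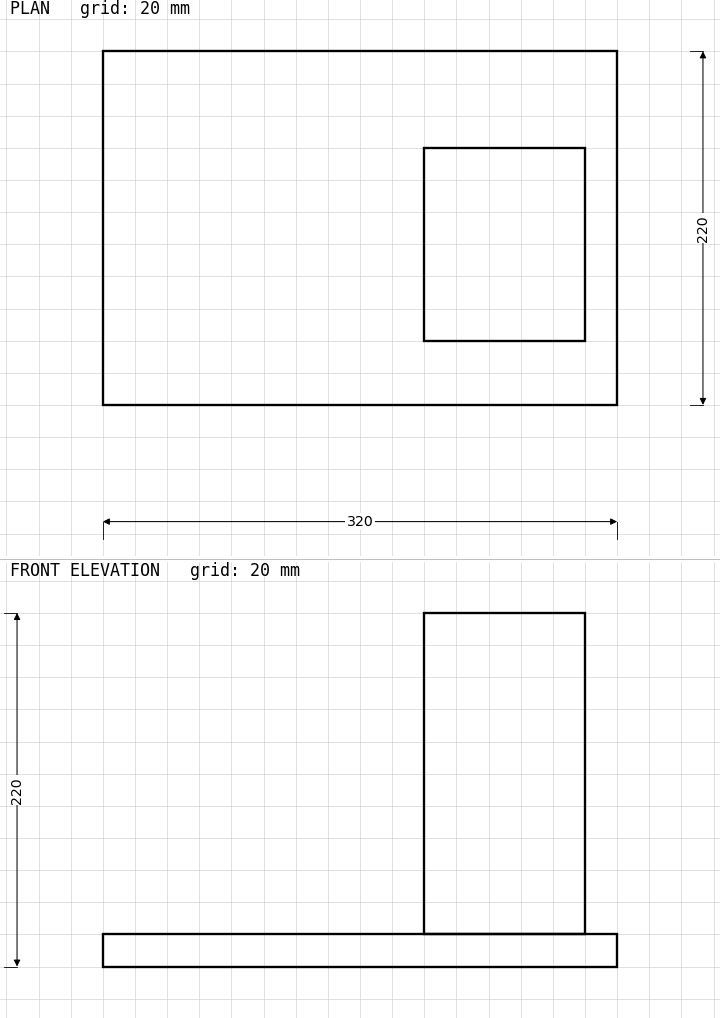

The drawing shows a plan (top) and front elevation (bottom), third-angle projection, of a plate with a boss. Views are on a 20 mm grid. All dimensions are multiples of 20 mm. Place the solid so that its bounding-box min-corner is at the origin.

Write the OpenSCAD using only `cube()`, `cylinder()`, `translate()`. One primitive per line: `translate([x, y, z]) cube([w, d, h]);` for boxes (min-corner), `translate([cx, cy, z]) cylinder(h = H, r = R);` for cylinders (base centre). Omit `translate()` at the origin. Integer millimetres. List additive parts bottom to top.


cube([320, 220, 20]);
translate([200, 40, 20]) cube([100, 120, 200]);
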